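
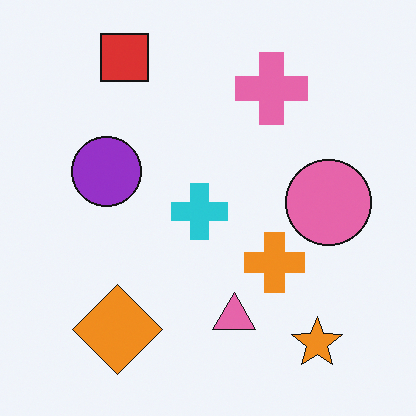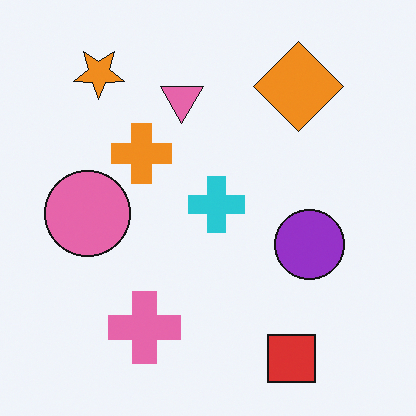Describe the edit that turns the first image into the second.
The image was rotated 180°.

The orange star sits in the bottom-right of the first image and the top-left of the second — consistent with a whole-image 180° rotation.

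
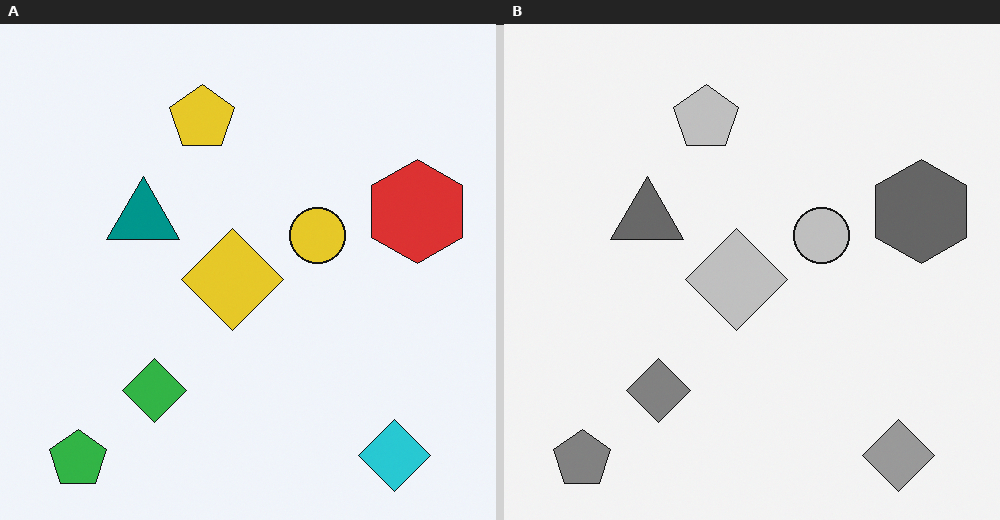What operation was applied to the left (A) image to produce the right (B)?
The transformation is: converted to grayscale.

All color is removed — every shape is now a shade of grey.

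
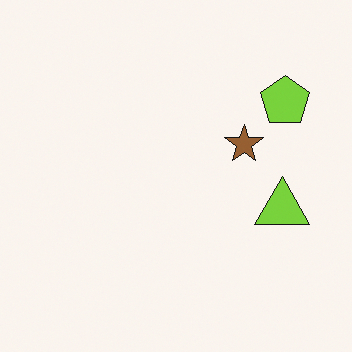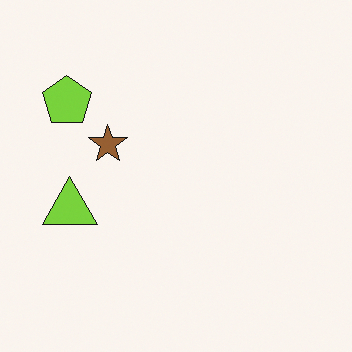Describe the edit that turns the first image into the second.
The transformation is: flipped horizontally (left ↔ right).

The lime pentagon is in the top-right of the first image and the top-left of the second — shapes on opposite sides of the vertical midline have swapped in a mirror flip.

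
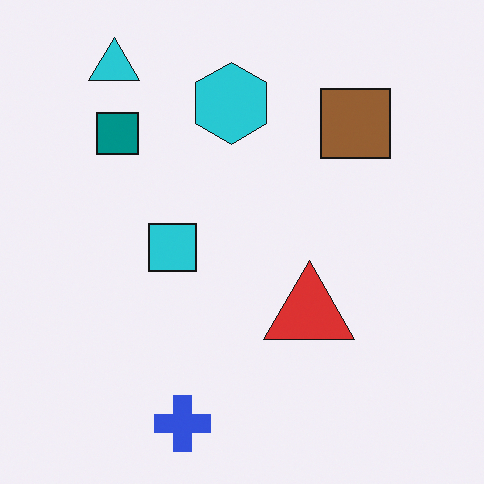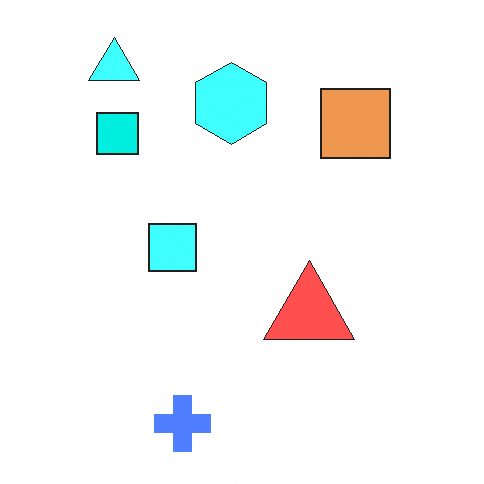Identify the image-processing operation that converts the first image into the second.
The transformation is: substantially brightened.

Every pixel — background and shapes alike — is uniformly brightened.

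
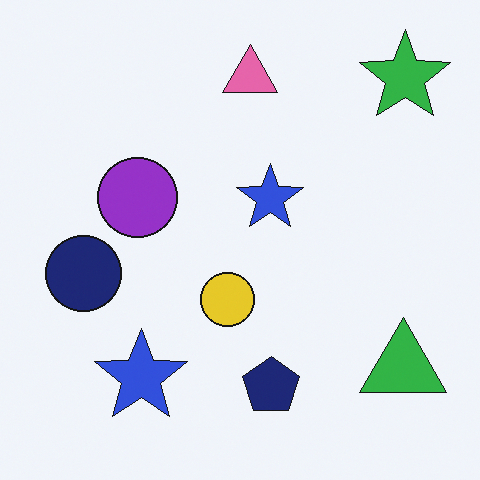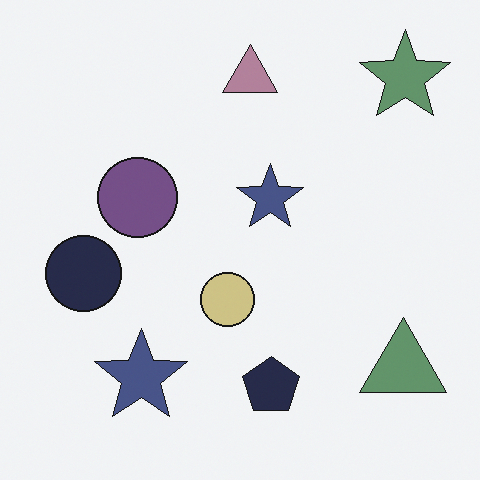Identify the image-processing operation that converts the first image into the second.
The transformation is: heavily desaturated.

All colors are more muted and greyish — a global saturation change.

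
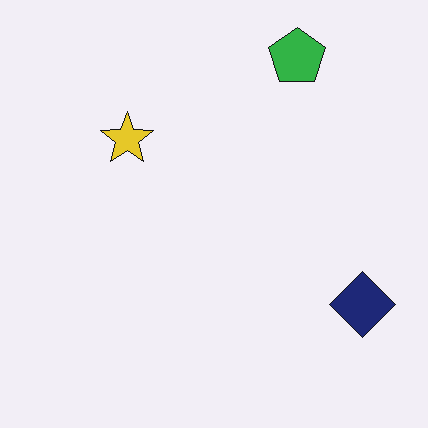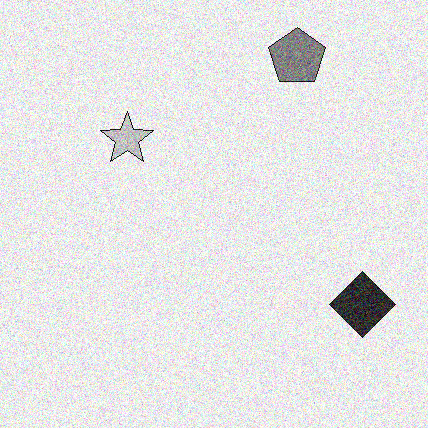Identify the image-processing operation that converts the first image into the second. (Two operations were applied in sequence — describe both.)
The second image is the first converted to grayscale, then degraded with visible gaussian noise.

All color is removed — every shape is now a shade of grey. Random speckle covers the whole image, including the flat background.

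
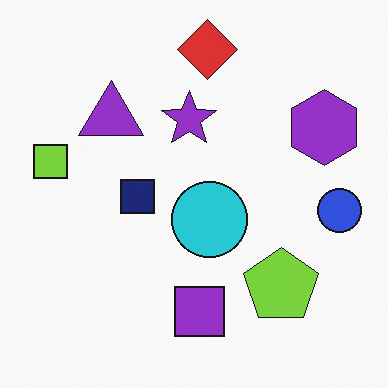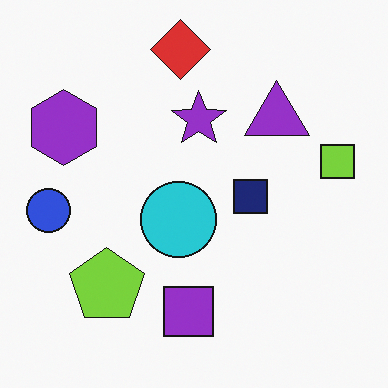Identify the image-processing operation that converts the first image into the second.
The image was flipped horizontally (left ↔ right).

The blue circle is in the right of the first image and the left of the second — shapes on opposite sides of the vertical midline have swapped in a mirror flip.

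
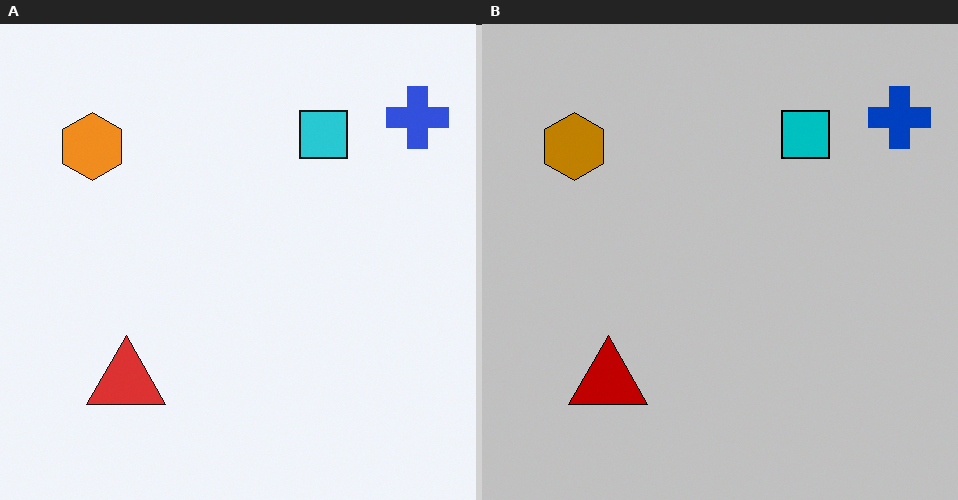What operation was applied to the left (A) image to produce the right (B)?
Heavily posterized to just a handful of flat colors.

Each flat color has snapped to a coarser quantized level — most visibly, the near-white background has dropped to a flat grey.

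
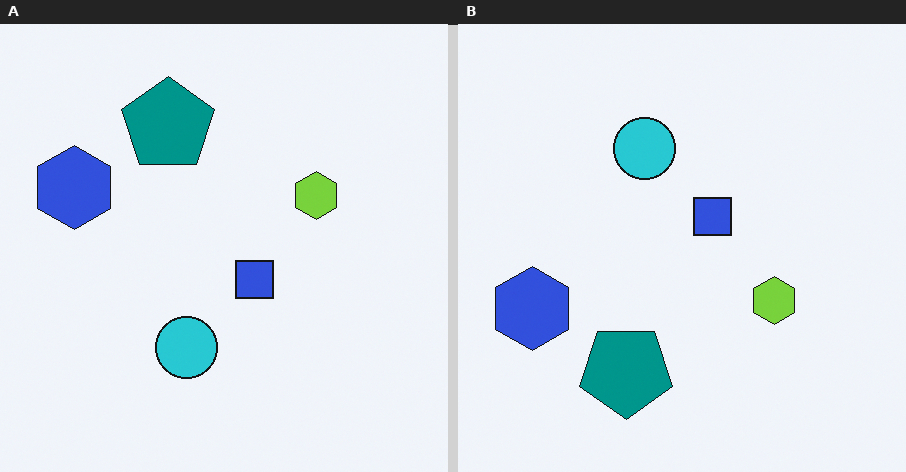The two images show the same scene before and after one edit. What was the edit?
The image was flipped vertically (top ↔ bottom).

The teal pentagon is in the top of the left (A) image and the bottom of the right (B) — shapes on opposite sides of the horizontal midline have swapped in a mirror flip.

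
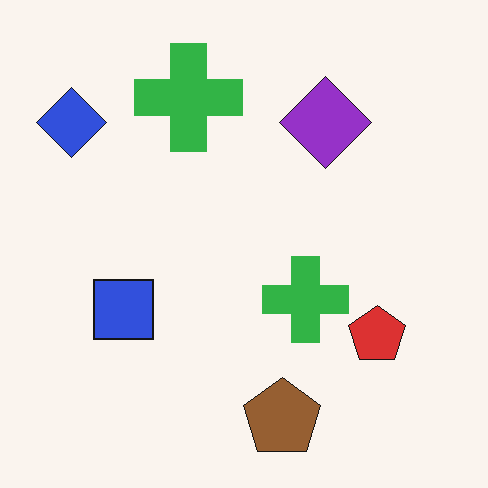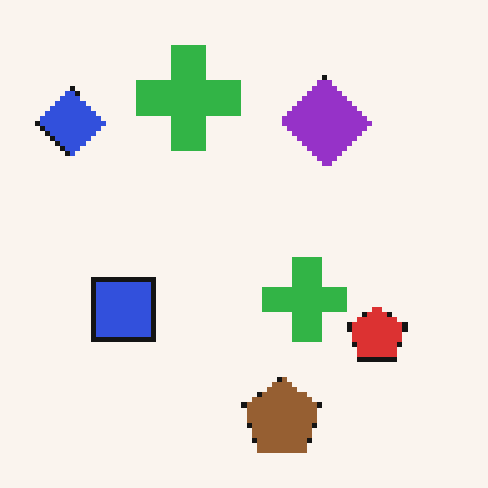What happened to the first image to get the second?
Mildly pixelated.

Shapes are reduced to large square blocks; fine edges and outlines are lost — a downscale-then-upscale (mosaic) effect.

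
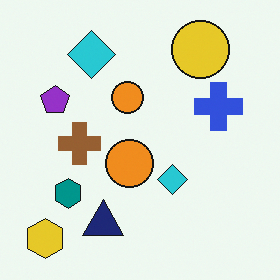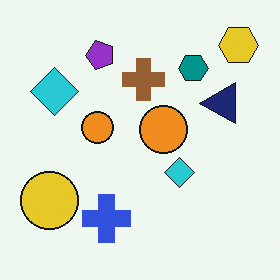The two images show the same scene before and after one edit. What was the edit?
The image was transposed (reflected across the top-left ↔ bottom-right diagonal).

Shapes have swapped their row and column positions — what was in the top-right is now in the bottom-left — a diagonal reflection.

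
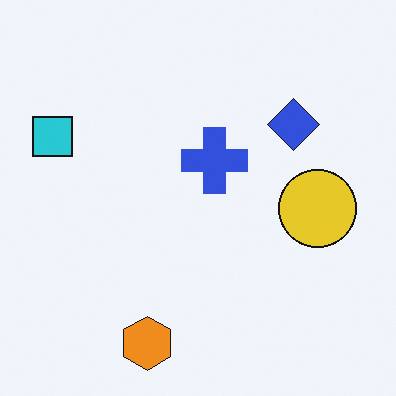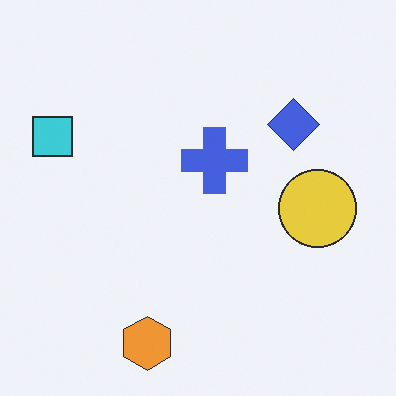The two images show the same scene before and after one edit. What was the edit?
This is the original image given slightly reduced contrast.

Tones are pushed toward mid-grey across the whole image — a global contrast change.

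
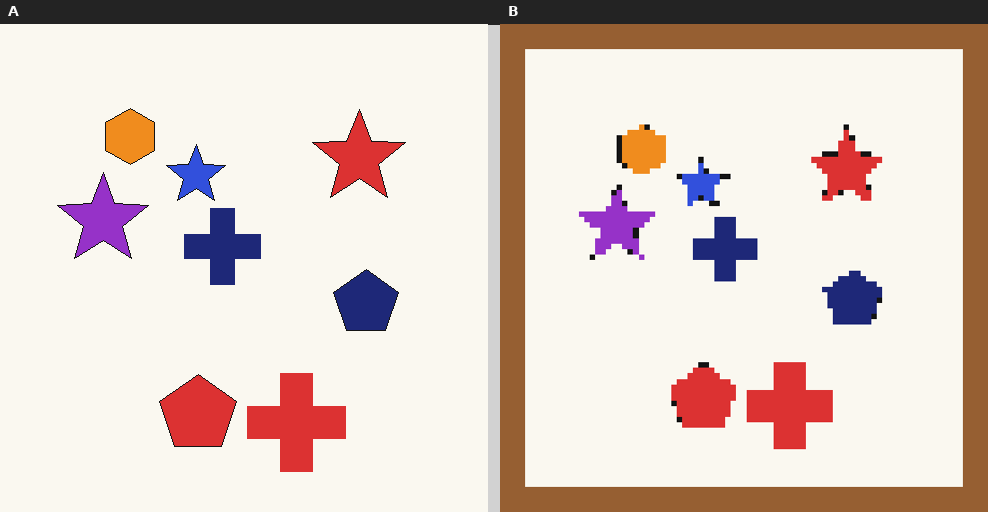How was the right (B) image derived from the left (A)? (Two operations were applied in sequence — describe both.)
Pixelated into visible square blocks, then framed with a brown border.

Shapes are reduced to large square blocks; fine edges and outlines are lost — a downscale-then-upscale (mosaic) effect. A solid brown frame runs around the edge of the right (B) image, with the content slightly shrunk inside it.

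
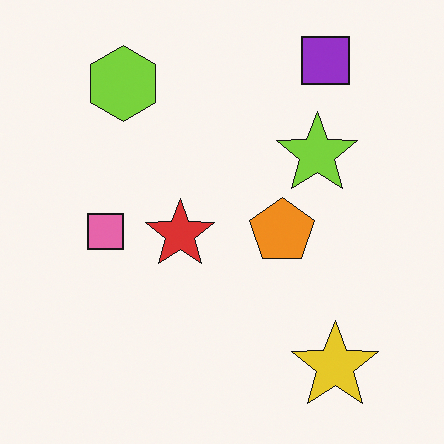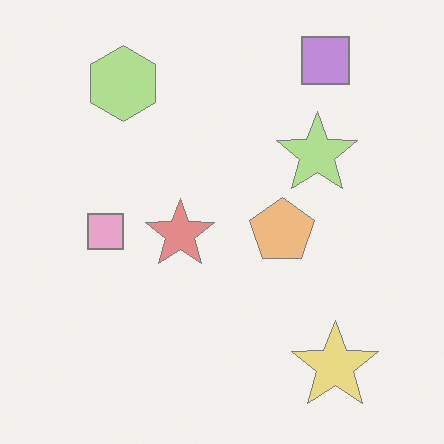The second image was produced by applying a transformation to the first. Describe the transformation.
It was washed out (contrast reduced).

Tones are pushed toward mid-grey across the whole image — a global contrast change.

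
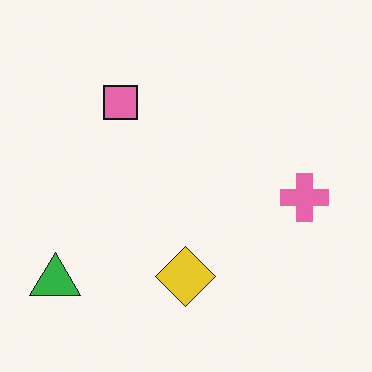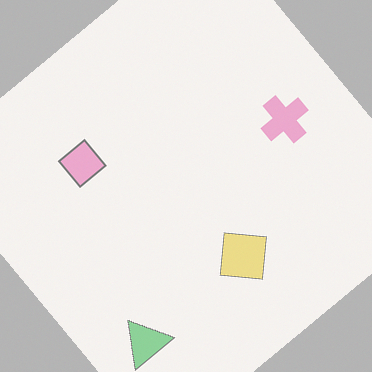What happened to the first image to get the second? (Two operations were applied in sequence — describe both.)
It was washed out (contrast reduced), then rotated counter-clockwise by a large amount — several tens of degrees.

Tones are pushed toward mid-grey across the whole image — a global contrast change. Every shape is tilted by the same angle and the image corners show triangular fill wedges — a whole-image rotation by a non-right angle.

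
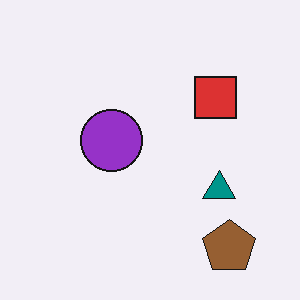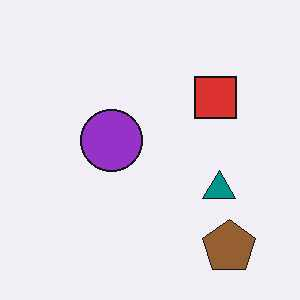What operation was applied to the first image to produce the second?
It was given moderate JPEG compression.

Blocky 8×8 compression artifacts appear around shape edges and the flat background shows ringing — characteristic JPEG degradation.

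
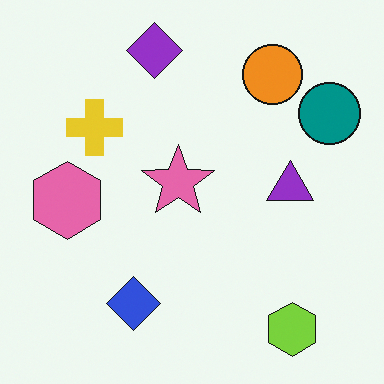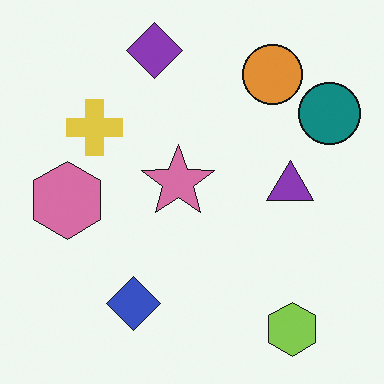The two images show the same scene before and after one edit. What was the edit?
Slightly desaturated.

All colors are more muted and greyish — a global saturation change.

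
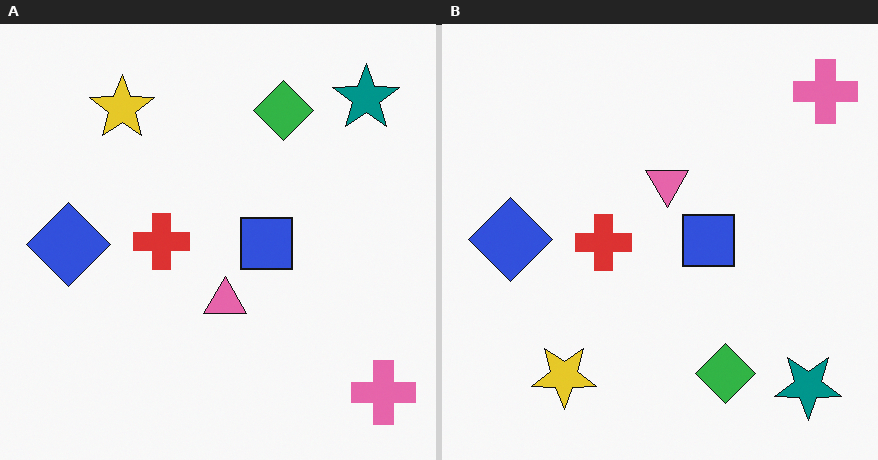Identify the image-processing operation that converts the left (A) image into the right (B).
Flipped vertically (top ↔ bottom).

The pink cross is in the bottom-right of the left (A) image and the top-right of the right (B) — shapes on opposite sides of the horizontal midline have swapped in a mirror flip.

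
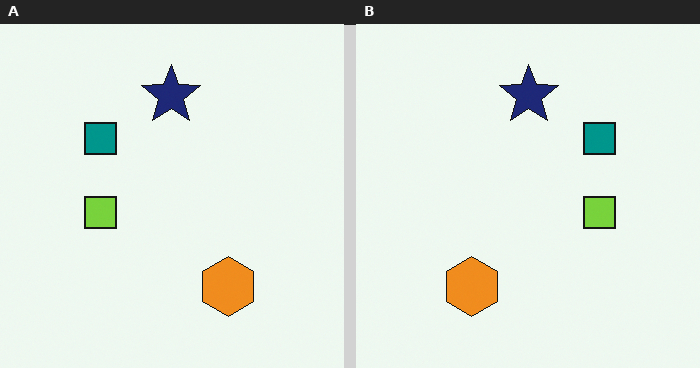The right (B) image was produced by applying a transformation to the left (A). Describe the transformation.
Flipped horizontally (left ↔ right).

The lime square is in the left of the left (A) image and the right of the right (B) — shapes on opposite sides of the vertical midline have swapped in a mirror flip.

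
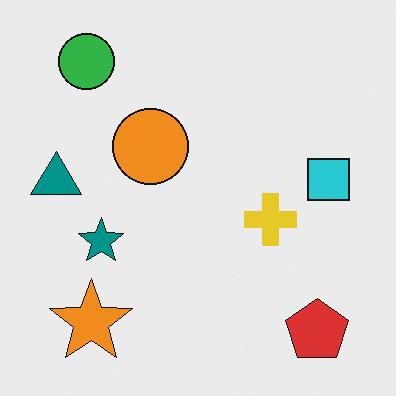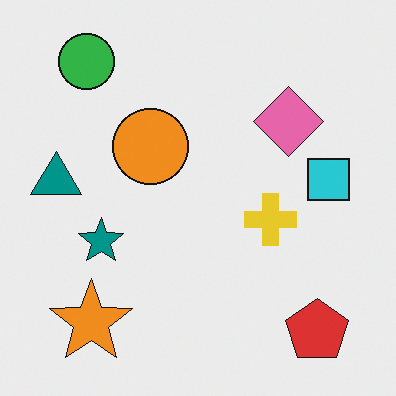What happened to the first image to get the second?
Overlaid with an additional pink diamond.

A pink diamond appears in the second image that is absent from the first.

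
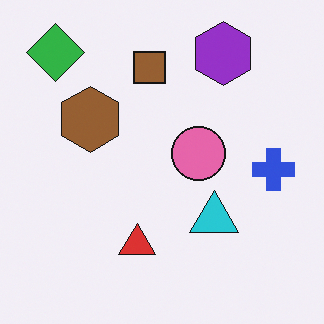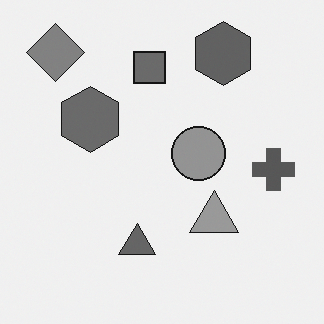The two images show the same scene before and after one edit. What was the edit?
This is the original image converted to grayscale.

All color is removed — every shape is now a shade of grey.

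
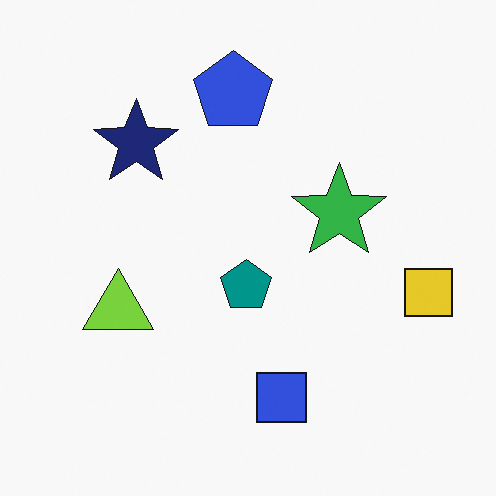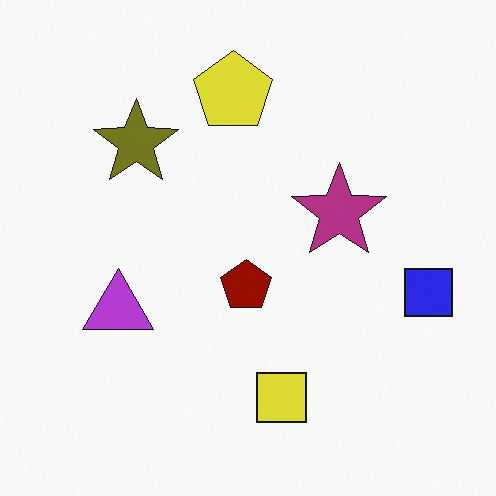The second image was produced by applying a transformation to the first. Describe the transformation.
The transformation is: hue-shifted through roughly half the color wheel.

Every shape's color has rotated by the same amount around the hue wheel — a uniform hue shift.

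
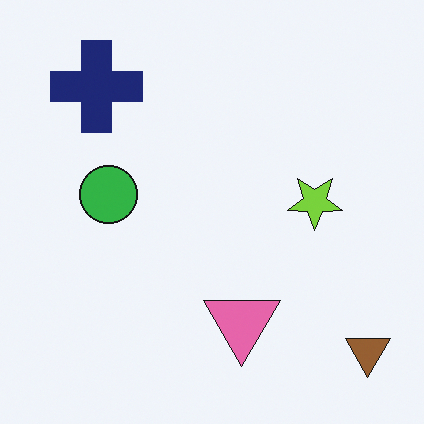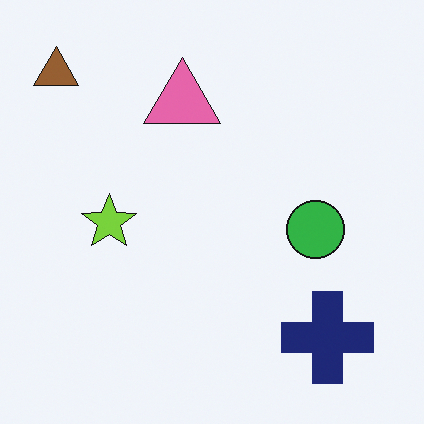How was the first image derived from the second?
The transformation is: rotated 180°.

The brown triangle sits in the top-left of the second image and the bottom-right of the first — consistent with a whole-image 180° rotation.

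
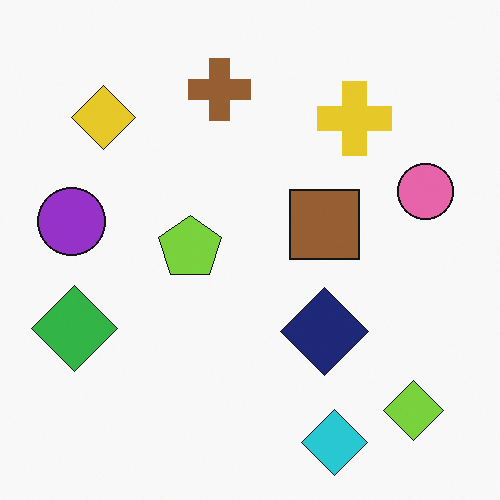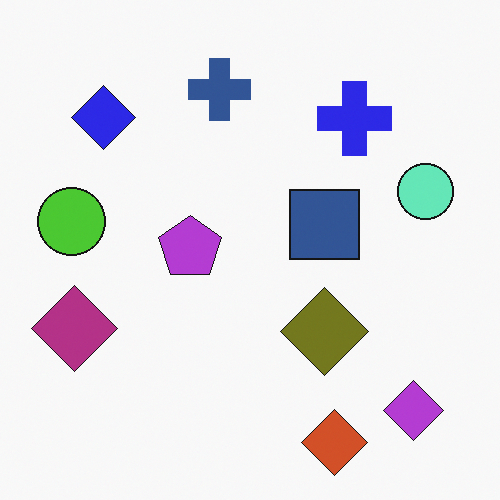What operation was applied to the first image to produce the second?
The transformation is: hue-shifted through roughly half the color wheel.

Every shape's color has rotated by the same amount around the hue wheel — a uniform hue shift.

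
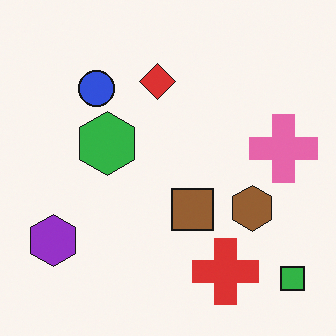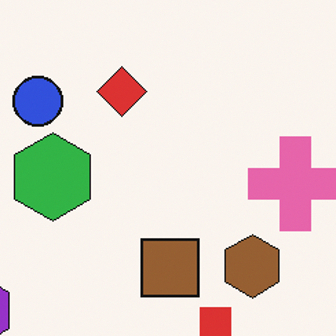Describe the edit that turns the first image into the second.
The image was cropped to a modestly smaller region and rescaled.

The visible shapes are larger and the field of view is narrower; shapes near the original edges may be partly or wholly outside the frame — a crop-and-rescale.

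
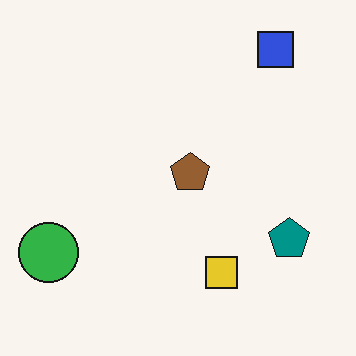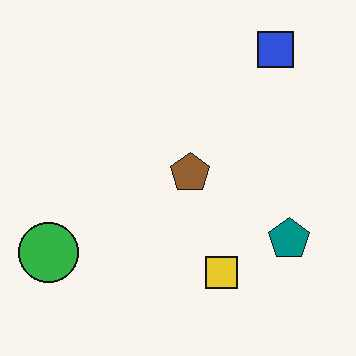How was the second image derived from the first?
The image was JPEG-compressed with visible artifacts.

Blocky 8×8 compression artifacts appear around shape edges and the flat background shows ringing — characteristic JPEG degradation.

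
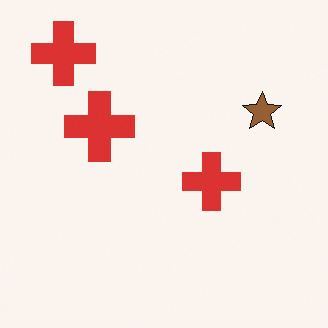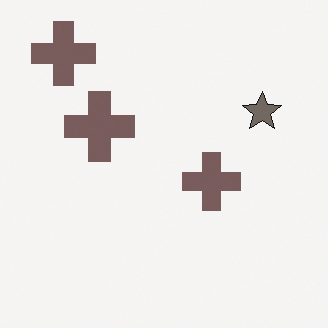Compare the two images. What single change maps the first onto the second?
This is the original image made much more muted (saturation change).

All colors are more muted and greyish — a global saturation change.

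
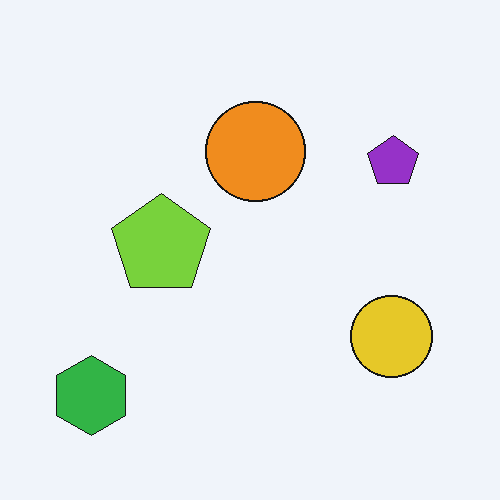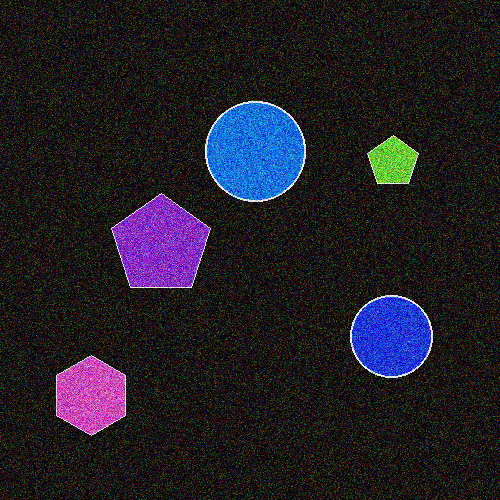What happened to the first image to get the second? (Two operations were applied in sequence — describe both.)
It was color-inverted (negative), then degraded with strong gaussian noise.

The light background has become dark and every shape's color is its complement — a photographic negative. Random speckle covers the whole image, including the flat background.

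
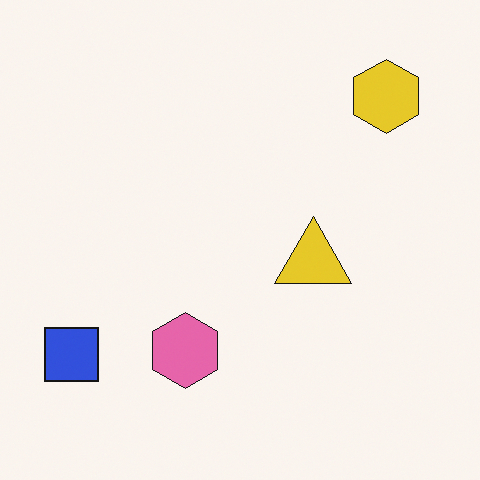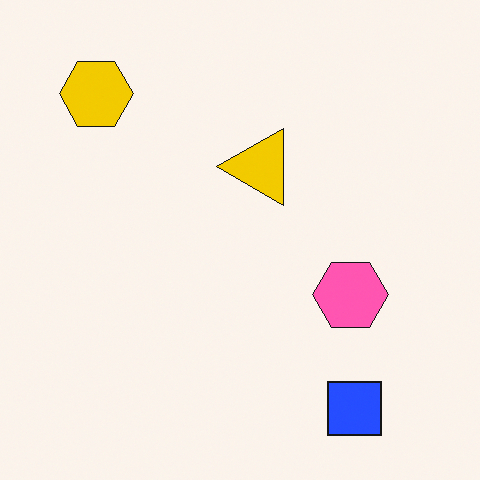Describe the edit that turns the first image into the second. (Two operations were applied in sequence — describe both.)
Rotated 90° counter-clockwise, then slightly oversaturated.

The yellow hexagon sits in the top-right of the first image and the top-left of the second — consistent with a whole-image 90° counter-clockwise rotation. All colors are more vivid — a global saturation change.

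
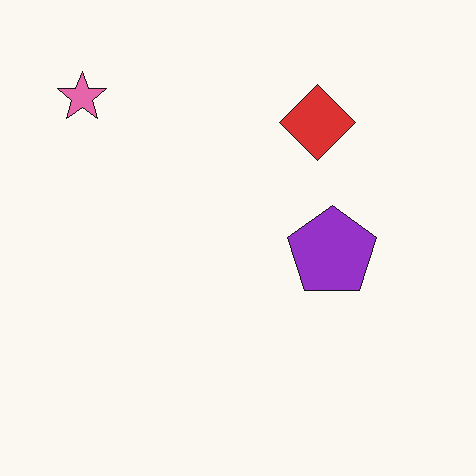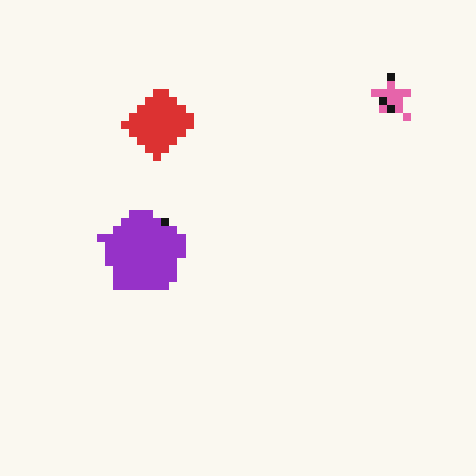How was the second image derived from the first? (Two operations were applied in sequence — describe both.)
The second image is the first pixelated into visible square blocks, then flipped horizontally (left ↔ right).

Shapes are reduced to large square blocks; fine edges and outlines are lost — a downscale-then-upscale (mosaic) effect. The pink star is in the top-left of the first image and the top-right of the second — shapes on opposite sides of the vertical midline have swapped in a mirror flip.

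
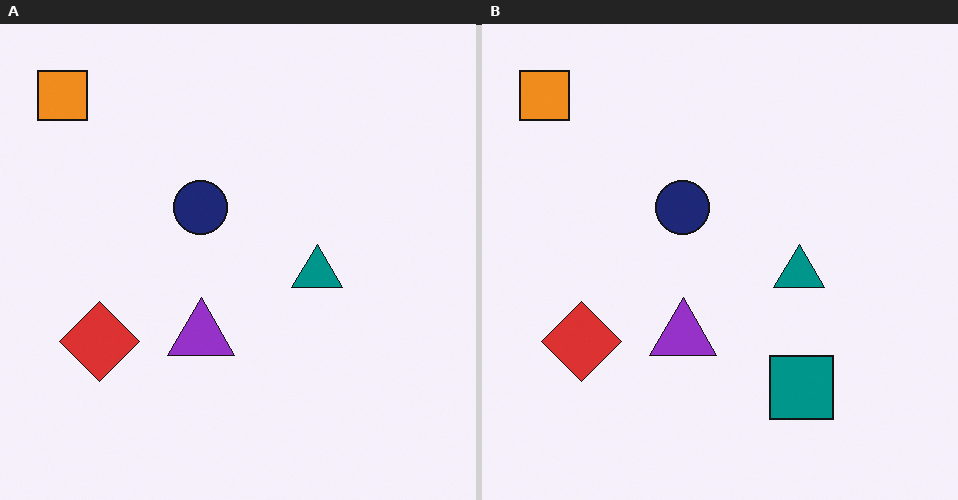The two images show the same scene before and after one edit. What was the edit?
This is the original image overlaid with an additional teal square.

A teal square appears in the right (B) image that is absent from the left (A).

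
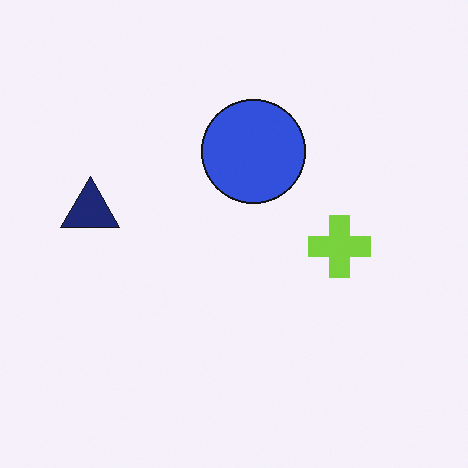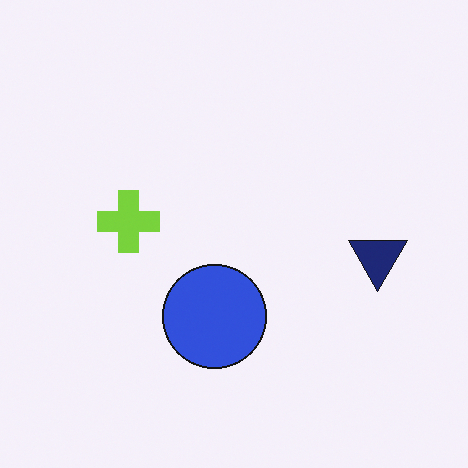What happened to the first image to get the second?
The image was rotated 180°.

The navy triangle sits in the left of the first image and the right of the second — consistent with a whole-image 180° rotation.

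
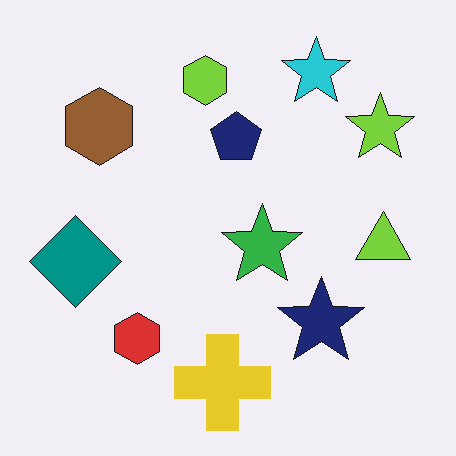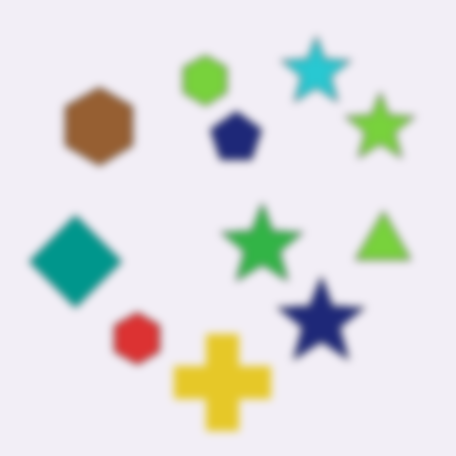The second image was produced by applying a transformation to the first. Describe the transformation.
The image was moderately blurred.

Shape edges and outlines are uniformly softened across the whole image.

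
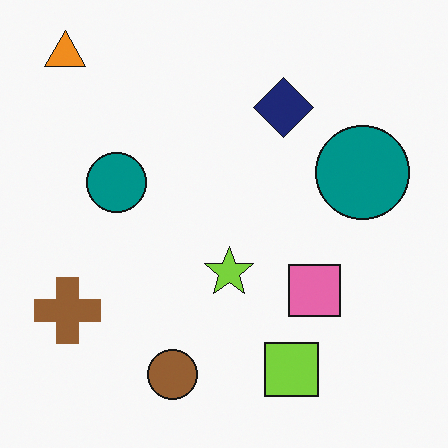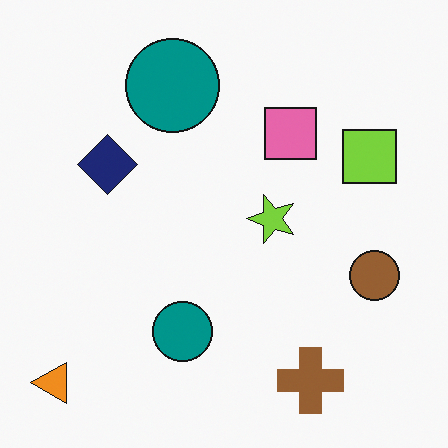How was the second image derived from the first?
It was rotated 90° counter-clockwise.

The orange triangle sits in the top-left of the first image and the bottom-left of the second — consistent with a whole-image 90° counter-clockwise rotation.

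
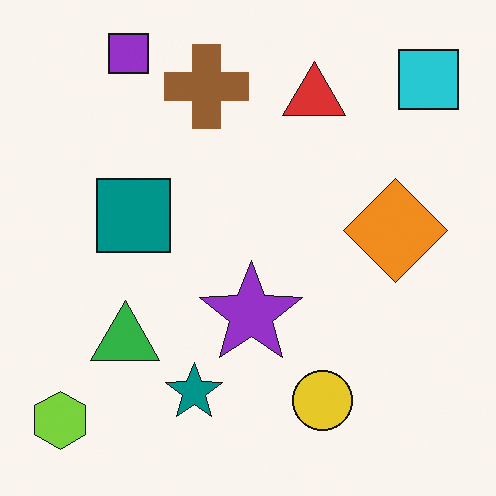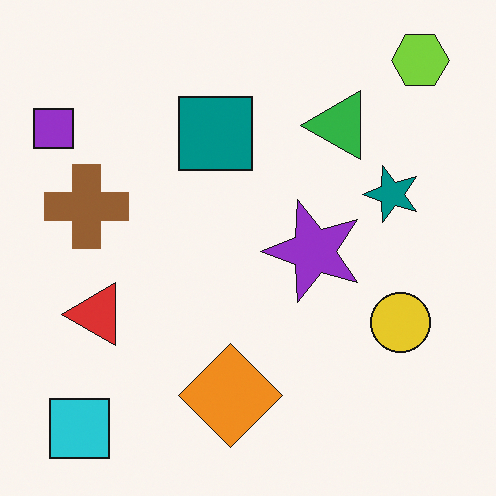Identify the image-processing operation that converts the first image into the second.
This is the original image transposed (reflected across the top-left ↔ bottom-right diagonal).

Shapes have swapped their row and column positions — what was in the top-right is now in the bottom-left — a diagonal reflection.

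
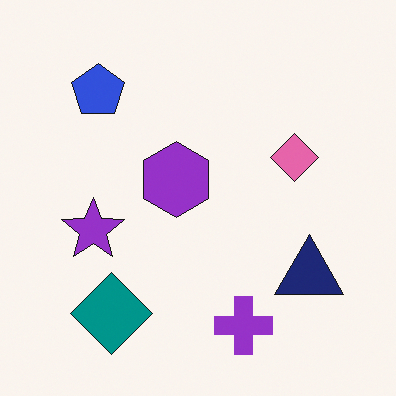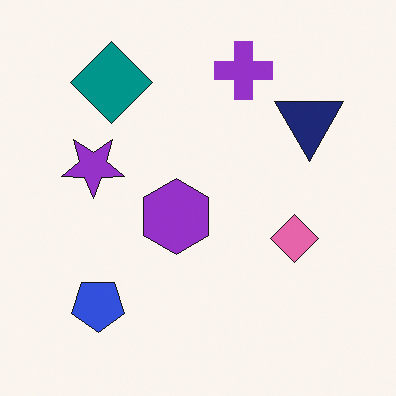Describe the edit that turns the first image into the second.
The image was flipped vertically (top ↔ bottom).

The purple cross is in the bottom of the first image and the top of the second — shapes on opposite sides of the horizontal midline have swapped in a mirror flip.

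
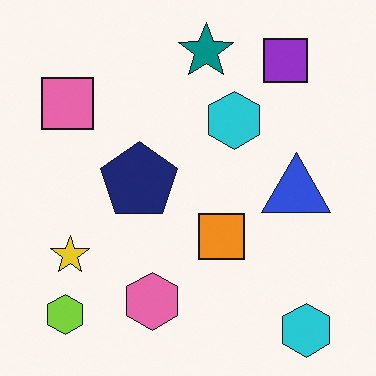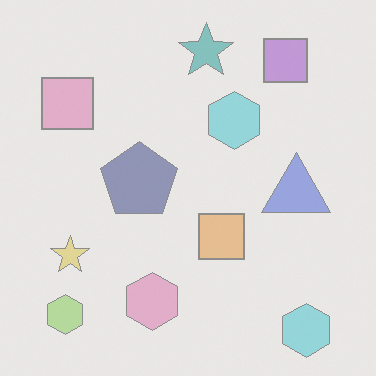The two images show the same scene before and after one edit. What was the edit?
The image was given much lower contrast.

Tones are pushed toward mid-grey across the whole image — a global contrast change.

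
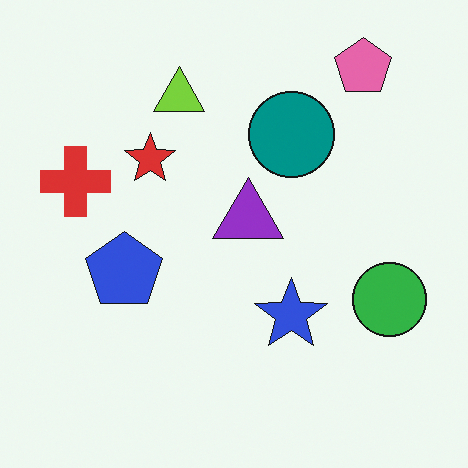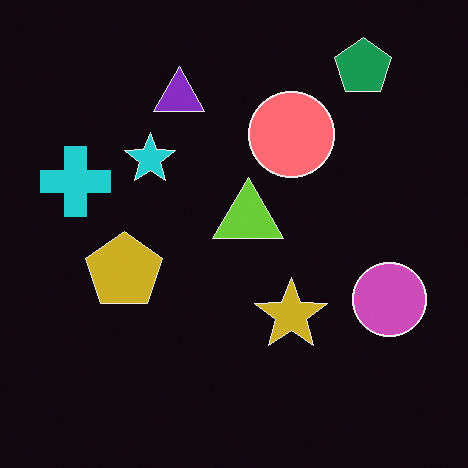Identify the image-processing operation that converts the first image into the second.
Color-inverted (negative).

The light background has become dark and every shape's color is its complement — a photographic negative.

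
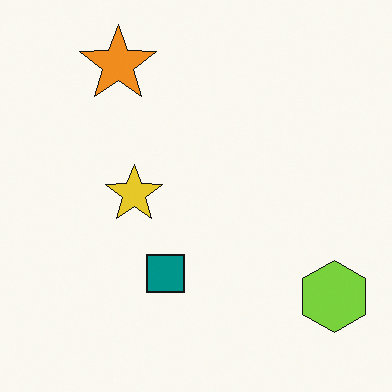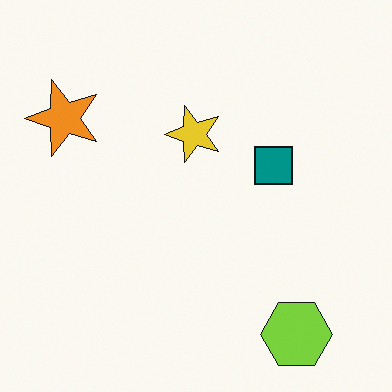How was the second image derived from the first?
The transformation is: transposed (reflected across the top-left ↔ bottom-right diagonal).

Shapes have swapped their row and column positions — what was in the top-right is now in the bottom-left — a diagonal reflection.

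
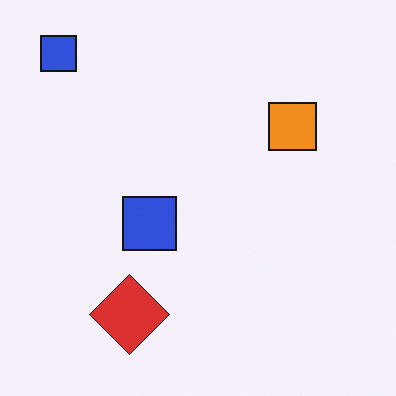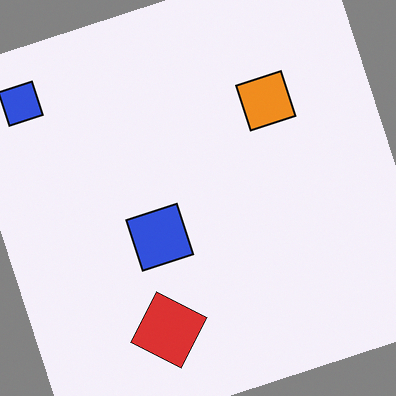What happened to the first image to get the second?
Rotated counter-clockwise by a moderate amount.

Every shape is tilted by the same angle and the image corners show triangular fill wedges — a whole-image rotation by a non-right angle.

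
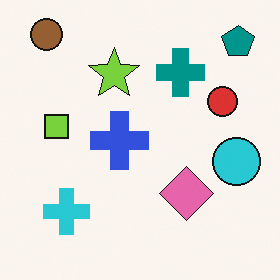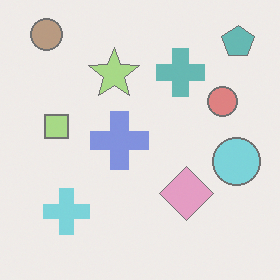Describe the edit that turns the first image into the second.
The second image is the first given much lower contrast.

Tones are pushed toward mid-grey across the whole image — a global contrast change.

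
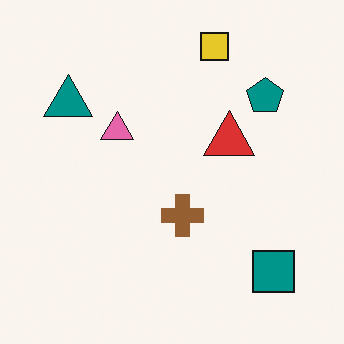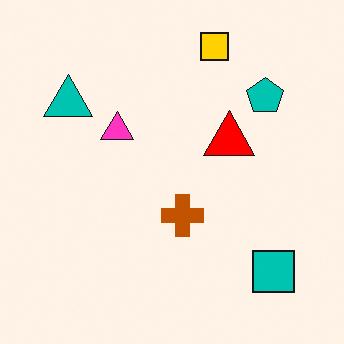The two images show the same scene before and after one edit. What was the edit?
The image was heavily oversaturated.

All colors are more vivid — a global saturation change.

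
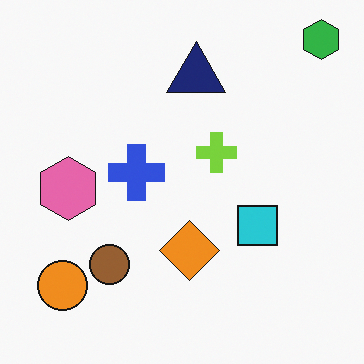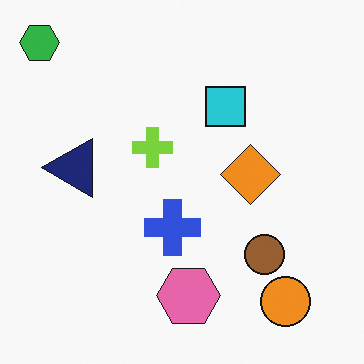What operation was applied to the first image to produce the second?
The transformation is: rotated 90° counter-clockwise.

The green hexagon sits in the top-right of the first image and the top-left of the second — consistent with a whole-image 90° counter-clockwise rotation.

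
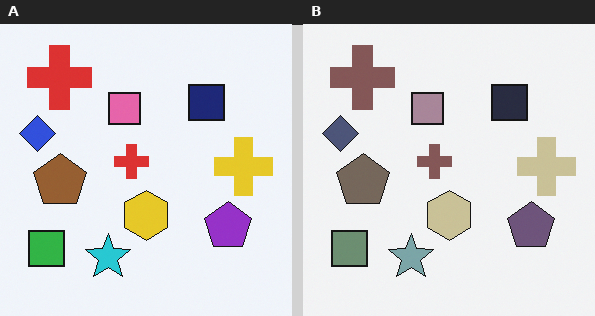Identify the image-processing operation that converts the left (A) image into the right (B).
Made much more muted (saturation change).

All colors are more muted and greyish — a global saturation change.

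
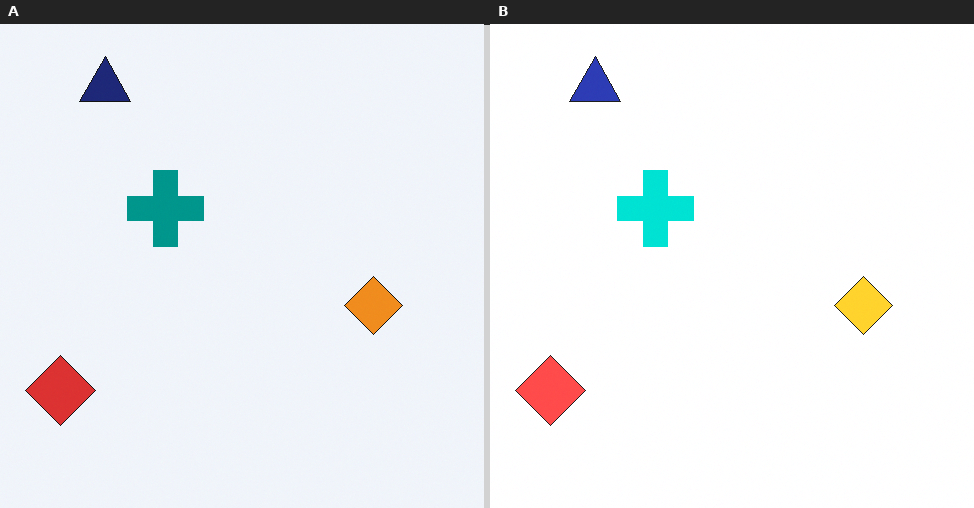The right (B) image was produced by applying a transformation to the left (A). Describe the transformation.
The transformation is: noticeably brightened.

Every pixel — background and shapes alike — is uniformly brightened.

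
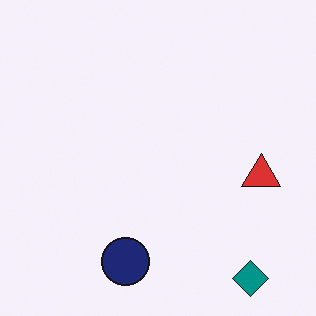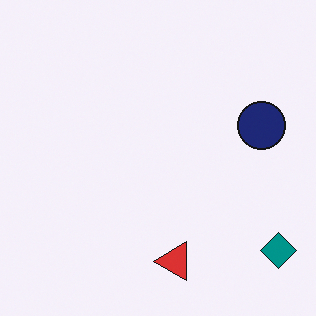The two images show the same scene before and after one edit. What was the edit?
The image was transposed (reflected across the top-left ↔ bottom-right diagonal).

Shapes have swapped their row and column positions — what was in the top-right is now in the bottom-left — a diagonal reflection.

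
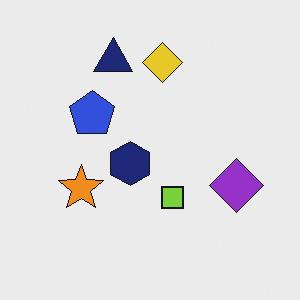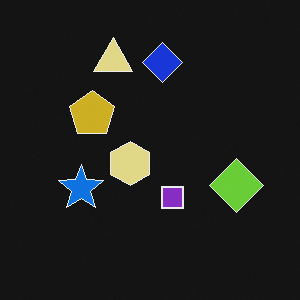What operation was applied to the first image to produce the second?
The second image is the first color-inverted (negative).

The light background has become dark and every shape's color is its complement — a photographic negative.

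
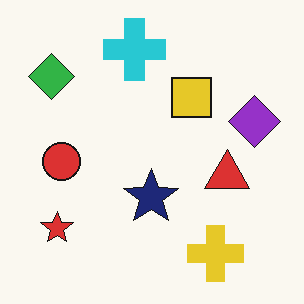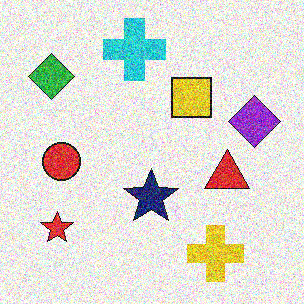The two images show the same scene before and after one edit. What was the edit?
It was degraded with strong gaussian noise.

Random speckle covers the whole image, including the flat background.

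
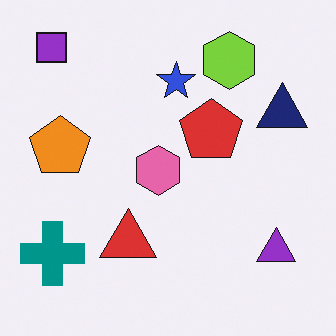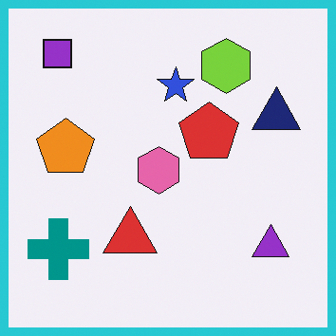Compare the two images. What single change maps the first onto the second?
The transformation is: framed with a cyan border.

A solid cyan frame runs around the edge of the second image, with the content slightly shrunk inside it.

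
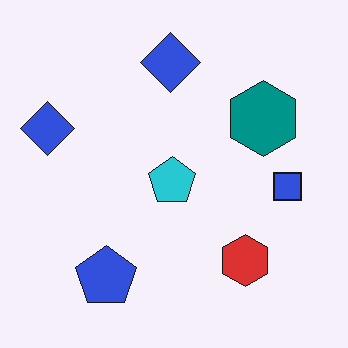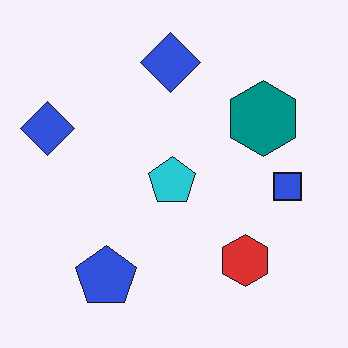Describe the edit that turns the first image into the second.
It was JPEG-compressed with visible artifacts.

Blocky 8×8 compression artifacts appear around shape edges and the flat background shows ringing — characteristic JPEG degradation.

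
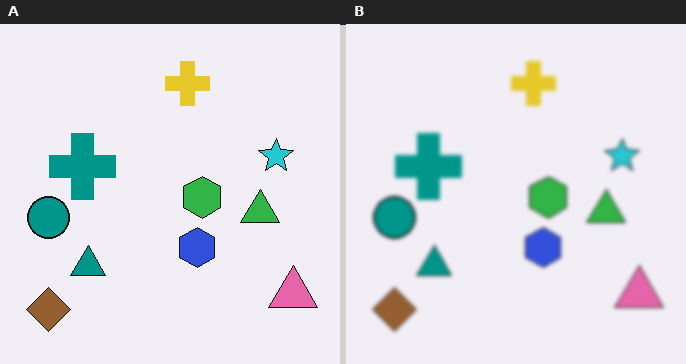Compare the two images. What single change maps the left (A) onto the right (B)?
The image was given a subtle gaussian blur.

Shape edges and outlines are uniformly softened across the whole image.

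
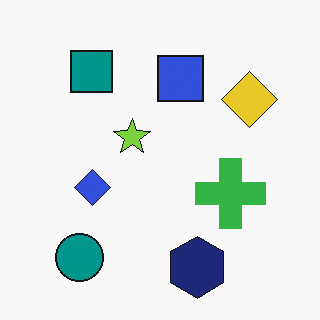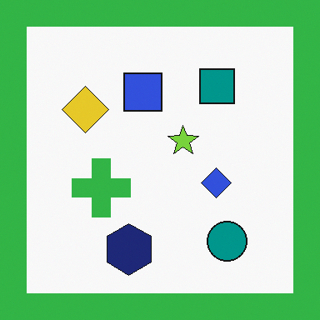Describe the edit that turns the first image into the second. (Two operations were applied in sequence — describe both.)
Flipped horizontally (left ↔ right), then framed with a green border.

The yellow diamond is in the top-right of the first image and the top-left of the second — shapes on opposite sides of the vertical midline have swapped in a mirror flip. A solid green frame runs around the edge of the second image, with the content slightly shrunk inside it.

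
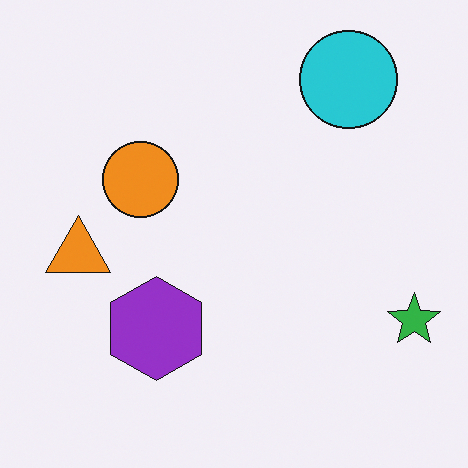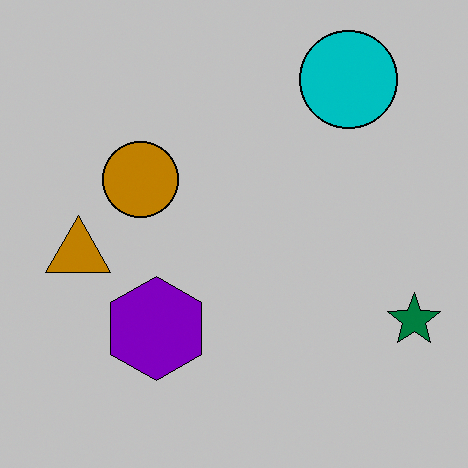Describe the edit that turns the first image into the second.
Aggressively posterized.

Each flat color has snapped to a coarser quantized level — most visibly, the near-white background has dropped to a flat grey.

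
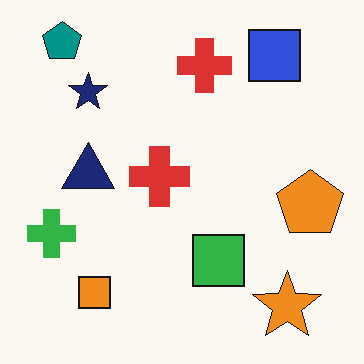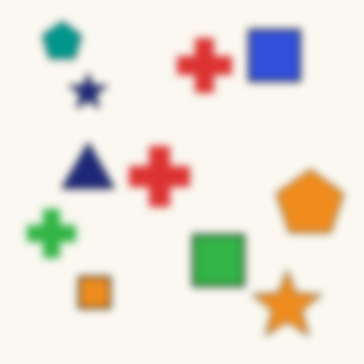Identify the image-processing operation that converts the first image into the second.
It was moderately blurred.

Shape edges and outlines are uniformly softened across the whole image.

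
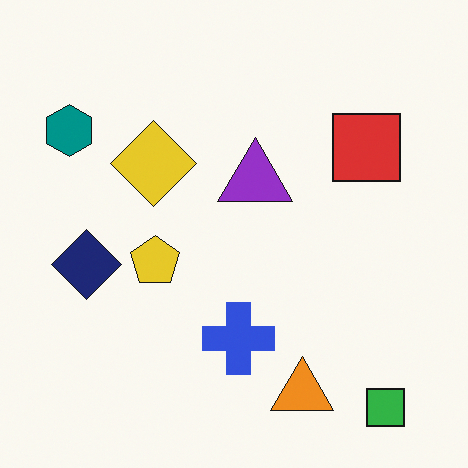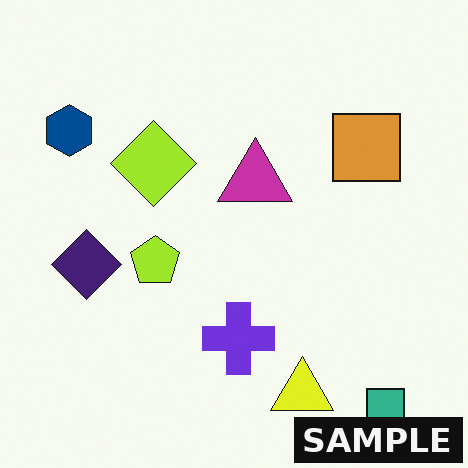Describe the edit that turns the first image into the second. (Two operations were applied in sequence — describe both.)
The image was hue-shifted by a small amount, then watermarked with the text "SAMPLE" in the lower-right corner.

Every shape's color has rotated by the same amount around the hue wheel — a uniform hue shift. A dark label reading "SAMPLE" appears in the lower-right corner.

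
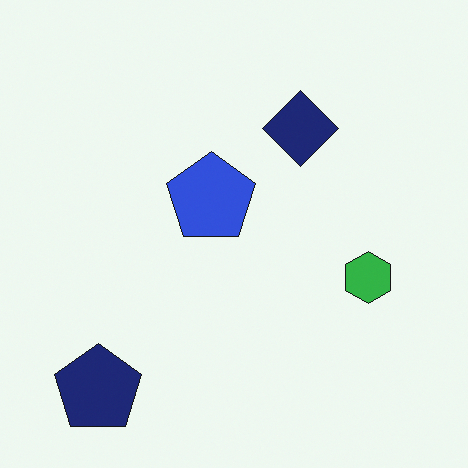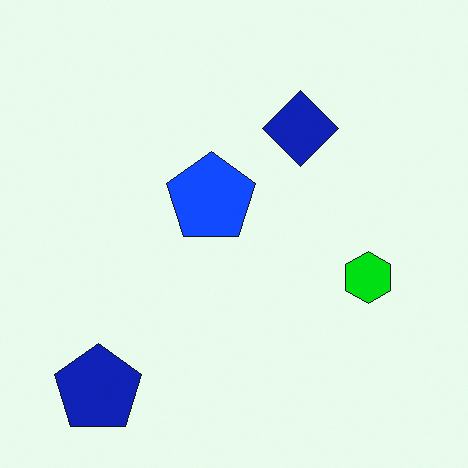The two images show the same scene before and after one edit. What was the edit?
Heavily oversaturated.

All colors are more vivid — a global saturation change.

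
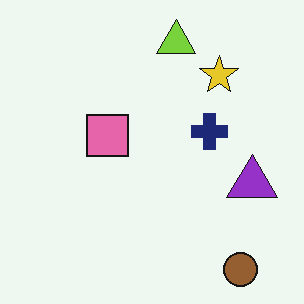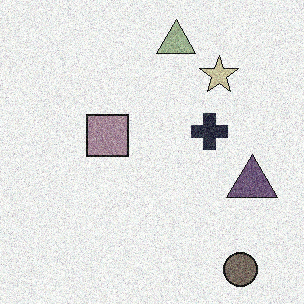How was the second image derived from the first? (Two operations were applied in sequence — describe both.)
It was degraded with moderate additive noise, then made much more muted (saturation change).

Random speckle covers the whole image, including the flat background. All colors are more muted and greyish — a global saturation change.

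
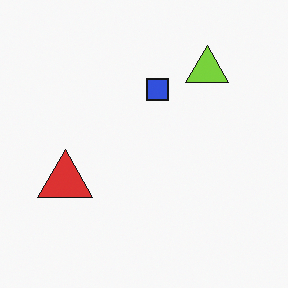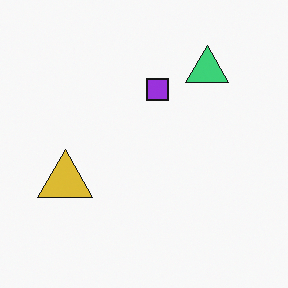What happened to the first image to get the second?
It was hue-shifted slightly.

Every shape's color has rotated by the same amount around the hue wheel — a uniform hue shift.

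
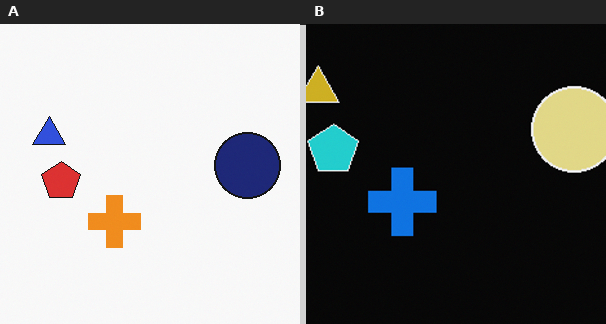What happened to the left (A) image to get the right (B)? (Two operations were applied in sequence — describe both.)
The right (B) image is the left (A) color-inverted (negative), then cropped slightly and scaled back up.

The light background has become dark and every shape's color is its complement — a photographic negative. The visible shapes are larger and the field of view is narrower; shapes near the original edges may be partly or wholly outside the frame — a crop-and-rescale.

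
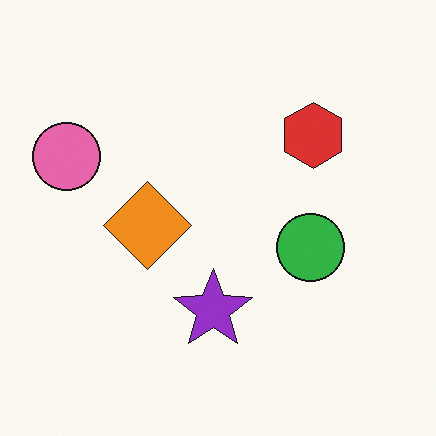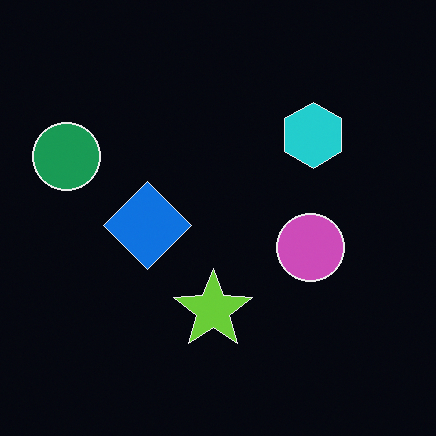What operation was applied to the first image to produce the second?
This is the original image color-inverted (negative).

The light background has become dark and every shape's color is its complement — a photographic negative.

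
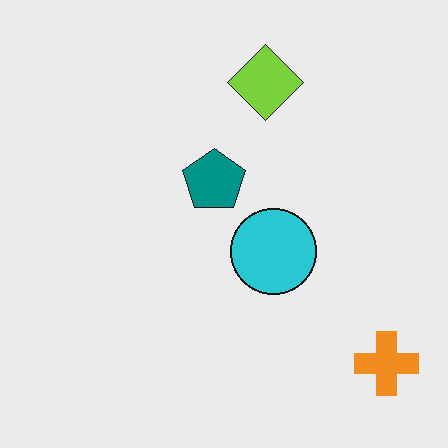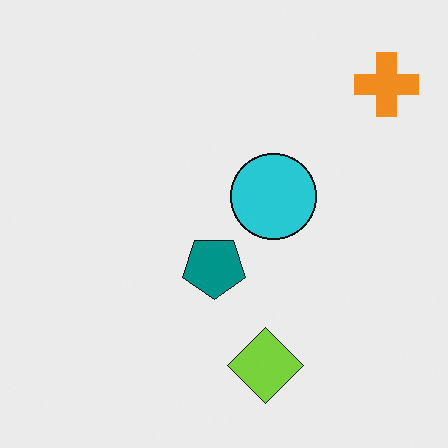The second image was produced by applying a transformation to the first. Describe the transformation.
The image was flipped vertically (top ↔ bottom).

The lime diamond is in the top of the first image and the bottom of the second — shapes on opposite sides of the horizontal midline have swapped in a mirror flip.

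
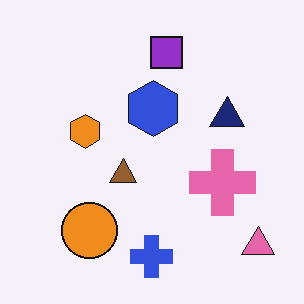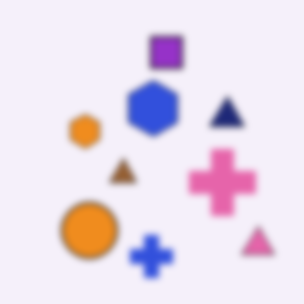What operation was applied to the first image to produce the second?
Moderately blurred.

Shape edges and outlines are uniformly softened across the whole image.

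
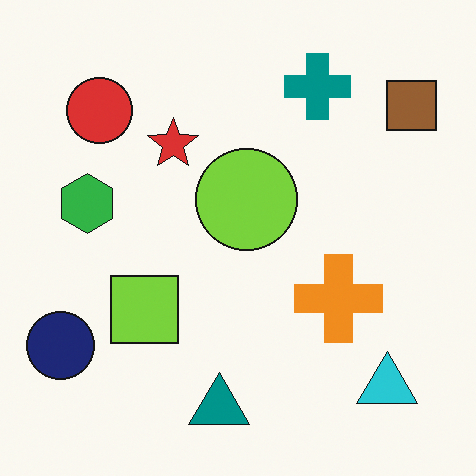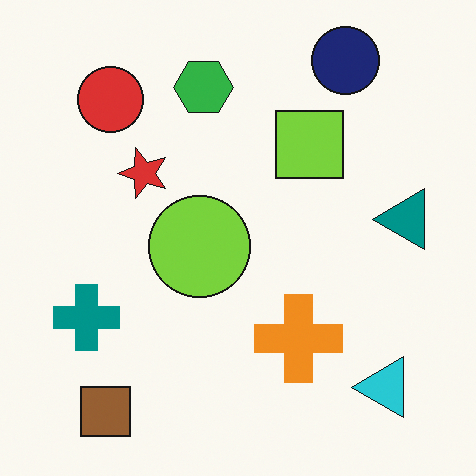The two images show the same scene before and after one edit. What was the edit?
The second image is the first transposed (reflected across the top-left ↔ bottom-right diagonal).

Shapes have swapped their row and column positions — what was in the top-right is now in the bottom-left — a diagonal reflection.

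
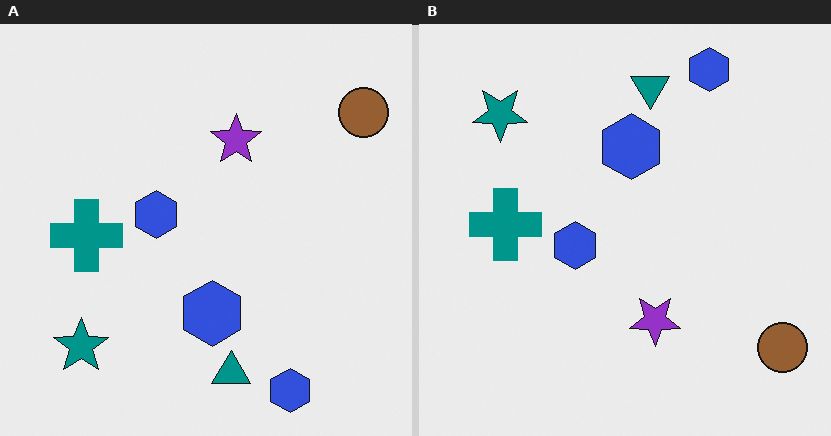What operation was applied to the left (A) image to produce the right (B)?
It was flipped vertically (top ↔ bottom).

The teal triangle is in the bottom of the left (A) image and the top of the right (B) — shapes on opposite sides of the horizontal midline have swapped in a mirror flip.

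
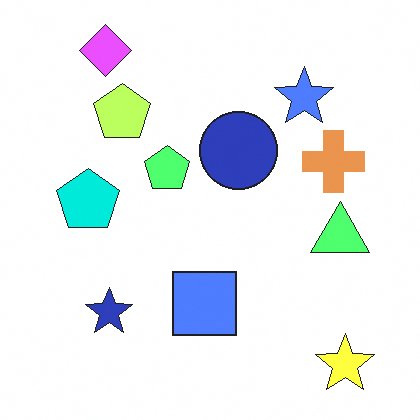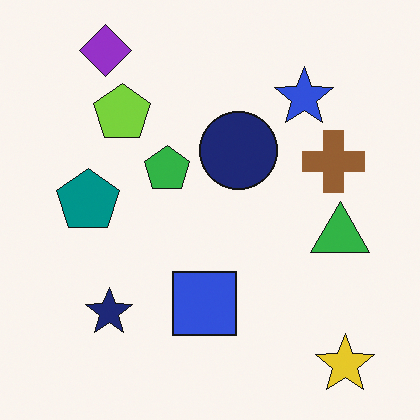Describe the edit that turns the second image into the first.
It was noticeably brightened.

Every pixel — background and shapes alike — is uniformly brightened.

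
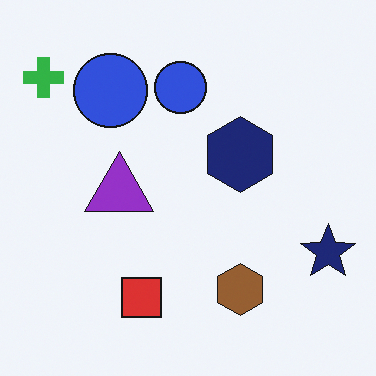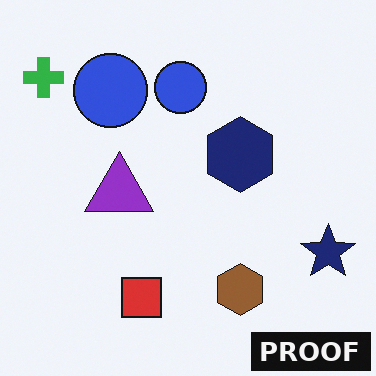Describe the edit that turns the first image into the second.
This is the original image watermarked with the text "PROOF" in the lower-right corner.

A dark label reading "PROOF" appears in the lower-right corner.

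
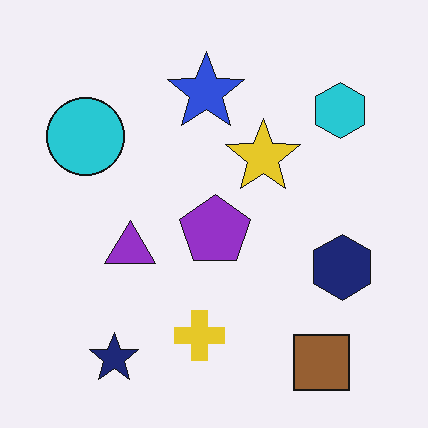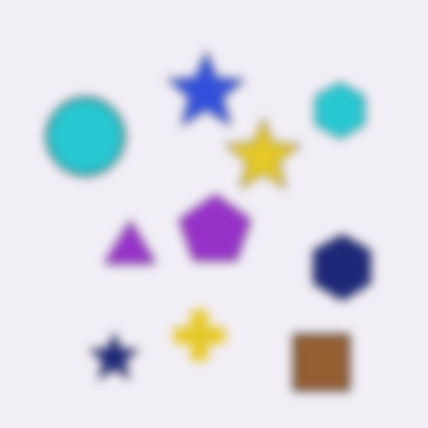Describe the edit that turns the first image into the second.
The image was heavily blurred.

Shape edges and outlines are uniformly softened across the whole image.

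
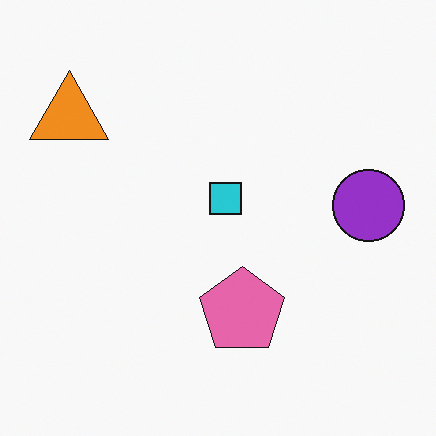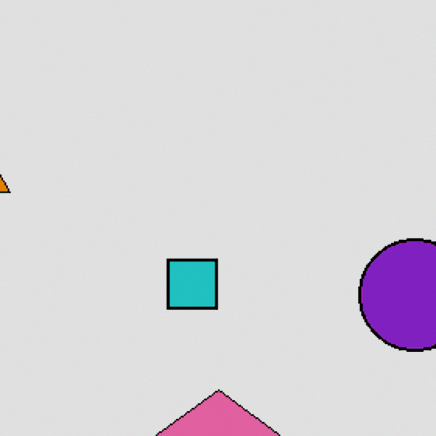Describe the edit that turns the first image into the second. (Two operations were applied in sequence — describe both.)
The transformation is: cropped slightly and scaled back up, then moderately posterized.

The visible shapes are larger and the field of view is narrower; shapes near the original edges may be partly or wholly outside the frame — a crop-and-rescale. Each flat color has snapped to a coarser quantized level — most visibly, the near-white background has dropped to a flat grey.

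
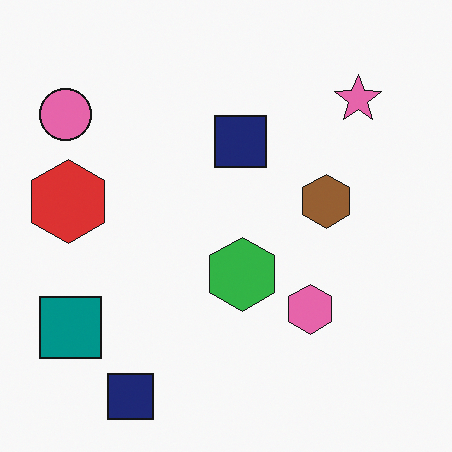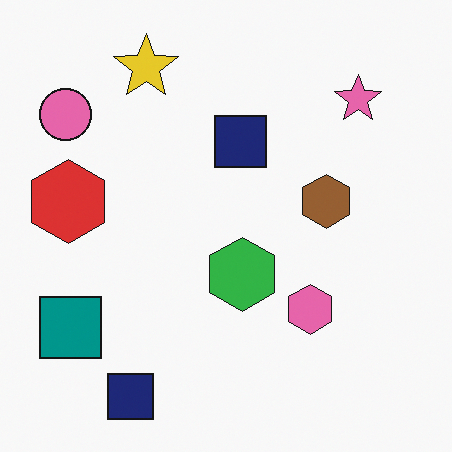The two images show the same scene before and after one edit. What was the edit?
The second image is the first overlaid with an additional yellow star.

A yellow star appears in the second image that is absent from the first.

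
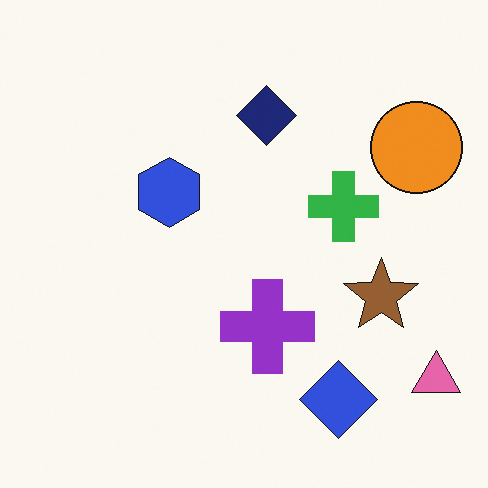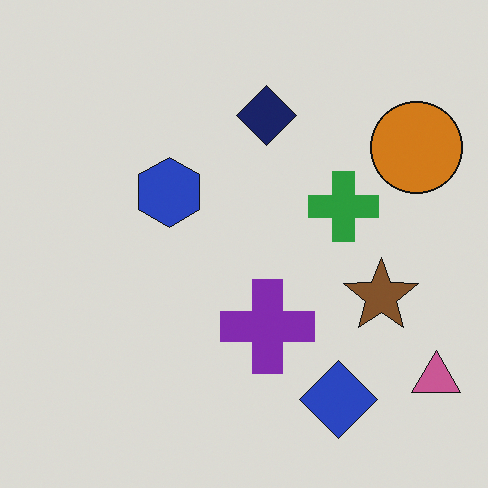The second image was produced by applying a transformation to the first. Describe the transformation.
The transformation is: darkened a little.

Every pixel — background and shapes alike — is uniformly darkened.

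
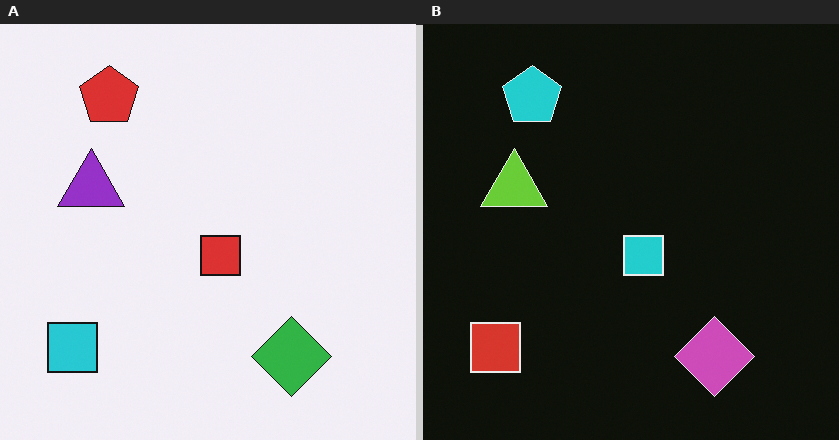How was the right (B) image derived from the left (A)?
This is the original image color-inverted (negative).

The light background has become dark and every shape's color is its complement — a photographic negative.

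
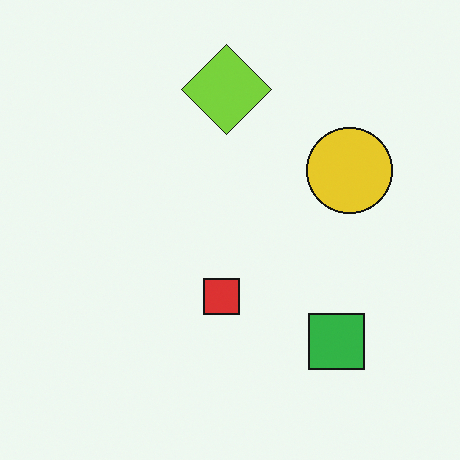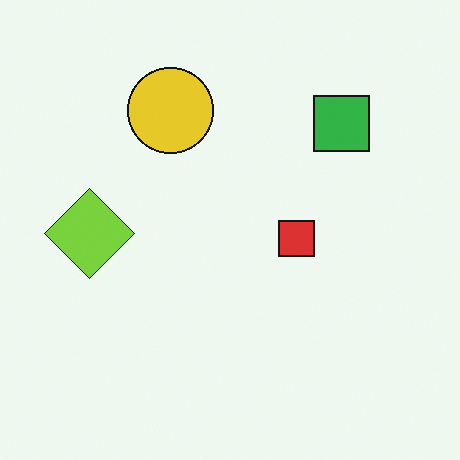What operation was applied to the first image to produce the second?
The image was rotated 90° counter-clockwise.

The green square sits in the bottom-right of the first image and the top-right of the second — consistent with a whole-image 90° counter-clockwise rotation.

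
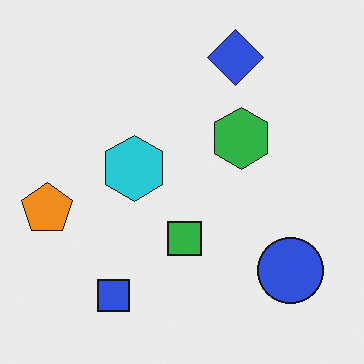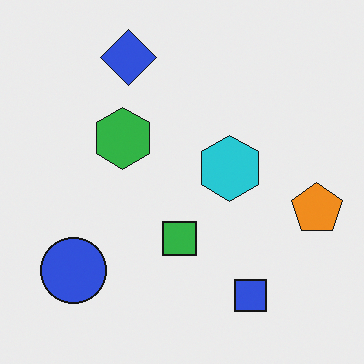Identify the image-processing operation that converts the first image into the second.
Flipped horizontally (left ↔ right).

The orange pentagon is in the left of the first image and the right of the second — shapes on opposite sides of the vertical midline have swapped in a mirror flip.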